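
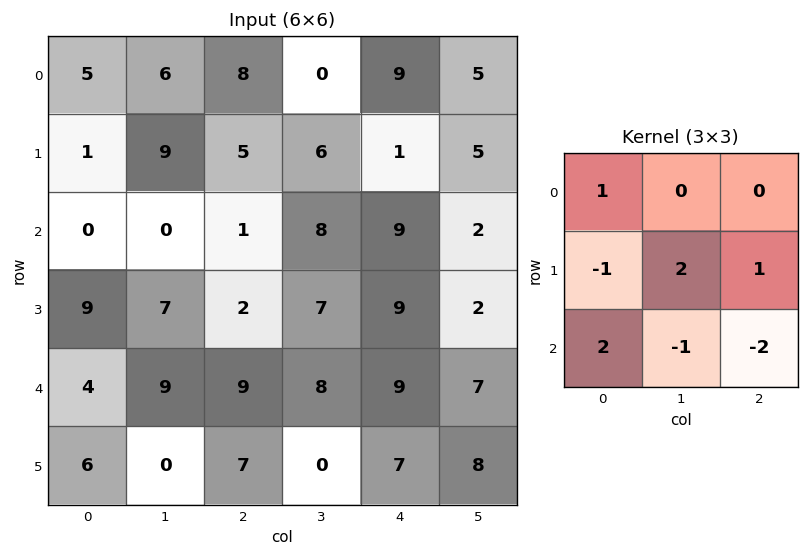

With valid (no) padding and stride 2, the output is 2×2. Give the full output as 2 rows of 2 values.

Output[0,0]: The receptive field on the input at this output position is [5 6 8 / 1 9 5 / 0 0 1]. Elementwise product with the kernel and sum: 5·1 + 1·-1 + 9·2 + 5·1 + 0·2 + 0·-1 + 1·-2.
Output[0,1]: The receptive field on the input at this output position is [8 0 9 / 5 6 1 / 1 8 9]. Elementwise product with the kernel and sum: 8·1 + 5·-1 + 6·2 + 1·1 + 1·2 + 8·-1 + 9·-2.

25 -8
-12 14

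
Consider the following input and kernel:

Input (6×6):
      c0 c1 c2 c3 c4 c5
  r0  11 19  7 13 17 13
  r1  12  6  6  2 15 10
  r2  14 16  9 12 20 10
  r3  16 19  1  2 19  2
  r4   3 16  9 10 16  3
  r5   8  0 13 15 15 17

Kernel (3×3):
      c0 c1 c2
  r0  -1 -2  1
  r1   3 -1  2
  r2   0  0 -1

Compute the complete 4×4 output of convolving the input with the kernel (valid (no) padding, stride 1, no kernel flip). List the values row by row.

Output[0,0]: The receptive field on the input at this output position is [11 19 7 / 12 6 6 / 14 16 9]. Elementwise product with the kernel and sum: 11·-1 + 19·-2 + 7·1 + 12·3 + 6·-1 + 6·2 + 9·-1.
Output[0,1]: The receptive field on the input at this output position is [19 7 13 / 6 6 2 / 16 9 12]. Elementwise product with the kernel and sum: 19·-1 + 7·-2 + 13·1 + 6·3 + 6·-1 + 2·2 + 12·-1.

-9 -16 10 -33
25 45 41 12
-15 28 10 -54
-55 25 48 -35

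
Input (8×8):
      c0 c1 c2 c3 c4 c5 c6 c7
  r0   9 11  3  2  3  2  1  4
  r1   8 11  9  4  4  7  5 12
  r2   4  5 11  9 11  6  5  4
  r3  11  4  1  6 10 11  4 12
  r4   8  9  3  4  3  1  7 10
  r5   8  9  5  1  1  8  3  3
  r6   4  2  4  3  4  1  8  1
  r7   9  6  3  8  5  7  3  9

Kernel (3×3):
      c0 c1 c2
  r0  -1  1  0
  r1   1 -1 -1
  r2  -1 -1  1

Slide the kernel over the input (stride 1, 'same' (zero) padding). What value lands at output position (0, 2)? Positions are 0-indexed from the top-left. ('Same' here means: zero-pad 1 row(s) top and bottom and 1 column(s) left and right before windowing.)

-10

The receptive field on the zero-padded input at this output position is [0 0 0 / 11 3 2 / 11 9 4]. Elementwise product with the kernel and sum: 0·-1 + 0·1 + 11·1 + 3·-1 + 2·-1 + 11·-1 + 9·-1 + 4·1.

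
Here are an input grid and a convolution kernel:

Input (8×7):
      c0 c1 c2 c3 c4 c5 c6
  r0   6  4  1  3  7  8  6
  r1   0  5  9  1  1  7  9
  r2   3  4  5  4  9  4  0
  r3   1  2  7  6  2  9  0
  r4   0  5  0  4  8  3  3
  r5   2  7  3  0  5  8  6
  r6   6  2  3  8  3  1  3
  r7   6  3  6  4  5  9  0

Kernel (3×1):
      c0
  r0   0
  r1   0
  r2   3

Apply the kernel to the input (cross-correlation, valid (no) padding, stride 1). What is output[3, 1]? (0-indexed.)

21

The receptive field on the input at this output position is [2 / 5 / 7]. Elementwise product with the kernel and sum: 7·3.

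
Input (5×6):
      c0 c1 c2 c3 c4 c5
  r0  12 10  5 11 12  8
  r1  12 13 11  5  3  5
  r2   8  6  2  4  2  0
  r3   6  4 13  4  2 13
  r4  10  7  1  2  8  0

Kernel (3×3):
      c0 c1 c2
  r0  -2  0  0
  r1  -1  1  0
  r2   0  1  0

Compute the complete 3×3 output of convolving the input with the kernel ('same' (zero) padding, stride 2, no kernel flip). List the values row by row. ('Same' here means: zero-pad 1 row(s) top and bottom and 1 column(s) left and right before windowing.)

24 6 4
14 -17 -10
10 -14 -2

Output[0,0]: The receptive field on the zero-padded input at this output position is [0 0 0 / 0 12 10 / 0 12 13]. Elementwise product with the kernel and sum: 0·-2 + 0·-1 + 12·1 + 12·1.
Output[0,1]: The receptive field on the zero-padded input at this output position is [0 0 0 / 10 5 11 / 13 11 5]. Elementwise product with the kernel and sum: 0·-2 + 10·-1 + 5·1 + 11·1.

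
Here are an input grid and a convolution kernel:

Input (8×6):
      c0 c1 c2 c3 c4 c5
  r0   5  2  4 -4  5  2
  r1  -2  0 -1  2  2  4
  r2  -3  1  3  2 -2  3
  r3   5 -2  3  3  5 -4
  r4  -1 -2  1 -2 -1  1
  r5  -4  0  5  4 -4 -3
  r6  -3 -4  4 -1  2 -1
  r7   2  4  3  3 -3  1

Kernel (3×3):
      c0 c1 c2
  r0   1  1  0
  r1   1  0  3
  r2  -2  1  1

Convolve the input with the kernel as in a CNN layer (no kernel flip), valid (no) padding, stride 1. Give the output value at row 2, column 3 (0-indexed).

The receptive field on the input at this output position is [2 -2 3 / 3 5 -4 / -2 -1 1]. Elementwise product with the kernel and sum: 2·1 + -2·1 + 3·1 + -4·3 + -2·-2 + -1·1 + 1·1.

-5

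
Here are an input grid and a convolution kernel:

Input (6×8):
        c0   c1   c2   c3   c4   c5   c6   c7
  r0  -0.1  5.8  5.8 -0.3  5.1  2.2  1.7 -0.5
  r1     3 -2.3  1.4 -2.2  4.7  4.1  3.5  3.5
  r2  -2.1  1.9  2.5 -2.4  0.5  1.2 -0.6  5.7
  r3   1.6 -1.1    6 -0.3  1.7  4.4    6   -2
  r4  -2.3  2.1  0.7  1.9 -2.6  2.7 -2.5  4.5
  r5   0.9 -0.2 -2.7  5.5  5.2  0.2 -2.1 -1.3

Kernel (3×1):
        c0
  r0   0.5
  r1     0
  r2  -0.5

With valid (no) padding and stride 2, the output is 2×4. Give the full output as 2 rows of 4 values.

1 1.65 2.3 1.15
0.1 0.9 1.55 0.95

Output[0,0]: The receptive field on the input at this output position is [-0.1 / 3 / -2.1]. Elementwise product with the kernel and sum: -0.1·0.5 + -2.1·-0.5.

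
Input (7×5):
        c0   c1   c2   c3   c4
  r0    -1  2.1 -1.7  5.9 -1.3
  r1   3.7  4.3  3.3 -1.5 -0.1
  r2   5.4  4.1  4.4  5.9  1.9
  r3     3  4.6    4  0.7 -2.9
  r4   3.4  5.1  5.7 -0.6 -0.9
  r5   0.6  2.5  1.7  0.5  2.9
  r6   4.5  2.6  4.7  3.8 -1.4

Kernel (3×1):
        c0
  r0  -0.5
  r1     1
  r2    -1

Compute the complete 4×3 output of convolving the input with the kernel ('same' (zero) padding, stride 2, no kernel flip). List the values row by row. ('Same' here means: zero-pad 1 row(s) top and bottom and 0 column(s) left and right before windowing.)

-4.7 -5 -1.2
0.55 -1.25 4.85
1.3 2 -2.35
4.2 3.85 -2.85

Output[0,0]: The receptive field on the zero-padded input at this output position is [0 / -1 / 3.7]. Elementwise product with the kernel and sum: 0·-0.5 + -1·1 + 3.7·-1.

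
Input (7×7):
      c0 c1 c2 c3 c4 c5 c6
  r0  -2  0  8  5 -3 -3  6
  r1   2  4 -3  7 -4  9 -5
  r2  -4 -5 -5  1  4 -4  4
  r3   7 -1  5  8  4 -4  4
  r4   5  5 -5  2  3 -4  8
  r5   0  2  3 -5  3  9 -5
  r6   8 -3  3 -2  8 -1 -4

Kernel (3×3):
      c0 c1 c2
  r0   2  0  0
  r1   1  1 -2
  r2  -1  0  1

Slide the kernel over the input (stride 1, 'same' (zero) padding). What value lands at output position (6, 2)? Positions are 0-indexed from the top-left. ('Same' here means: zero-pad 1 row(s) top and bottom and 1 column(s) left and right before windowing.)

The receptive field on the zero-padded input at this output position is [2 3 -5 / -3 3 -2 / 0 0 0]. Elementwise product with the kernel and sum: 2·2 + -3·1 + 3·1 + -2·-2 + 0·-1 + 0·1.

8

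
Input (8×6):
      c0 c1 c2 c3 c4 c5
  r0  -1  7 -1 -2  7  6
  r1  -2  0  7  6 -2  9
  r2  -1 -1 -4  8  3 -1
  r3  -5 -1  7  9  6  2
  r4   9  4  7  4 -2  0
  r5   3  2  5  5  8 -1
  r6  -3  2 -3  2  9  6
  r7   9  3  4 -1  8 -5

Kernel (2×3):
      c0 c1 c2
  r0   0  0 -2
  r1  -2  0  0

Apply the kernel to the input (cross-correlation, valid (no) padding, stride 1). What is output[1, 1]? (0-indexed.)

-10

The receptive field on the input at this output position is [0 7 6 / -1 -4 8]. Elementwise product with the kernel and sum: 6·-2 + -1·-2.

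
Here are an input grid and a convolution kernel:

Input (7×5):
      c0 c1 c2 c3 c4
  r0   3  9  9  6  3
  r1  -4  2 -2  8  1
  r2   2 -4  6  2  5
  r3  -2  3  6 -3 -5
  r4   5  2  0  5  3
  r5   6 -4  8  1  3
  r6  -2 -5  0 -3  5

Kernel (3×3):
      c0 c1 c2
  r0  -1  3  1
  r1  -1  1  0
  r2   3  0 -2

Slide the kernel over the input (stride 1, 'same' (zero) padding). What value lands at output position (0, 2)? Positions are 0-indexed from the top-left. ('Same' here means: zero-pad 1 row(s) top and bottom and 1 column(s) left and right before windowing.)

The receptive field on the zero-padded input at this output position is [0 0 0 / 9 9 6 / 2 -2 8]. Elementwise product with the kernel and sum: 0·-1 + 0·3 + 0·1 + 9·-1 + 9·1 + 2·3 + 8·-2.

-10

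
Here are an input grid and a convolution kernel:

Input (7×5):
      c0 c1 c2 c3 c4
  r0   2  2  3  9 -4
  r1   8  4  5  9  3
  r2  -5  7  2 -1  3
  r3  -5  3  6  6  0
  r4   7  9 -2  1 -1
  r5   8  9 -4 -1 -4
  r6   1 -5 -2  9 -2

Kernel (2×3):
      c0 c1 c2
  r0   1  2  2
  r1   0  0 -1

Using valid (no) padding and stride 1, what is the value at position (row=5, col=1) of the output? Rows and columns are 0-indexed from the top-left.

The receptive field on the input at this output position is [9 -4 -1 / -5 -2 9]. Elementwise product with the kernel and sum: 9·1 + -4·2 + -1·2 + 9·-1.

-10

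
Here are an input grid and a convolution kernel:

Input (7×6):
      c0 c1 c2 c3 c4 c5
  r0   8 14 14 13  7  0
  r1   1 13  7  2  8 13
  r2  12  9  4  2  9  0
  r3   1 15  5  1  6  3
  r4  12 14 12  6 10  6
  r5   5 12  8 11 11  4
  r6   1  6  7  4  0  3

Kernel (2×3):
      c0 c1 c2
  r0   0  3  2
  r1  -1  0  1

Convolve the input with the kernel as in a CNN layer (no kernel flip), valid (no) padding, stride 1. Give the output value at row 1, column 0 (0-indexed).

The receptive field on the input at this output position is [1 13 7 / 12 9 4]. Elementwise product with the kernel and sum: 13·3 + 7·2 + 12·-1 + 4·1.

45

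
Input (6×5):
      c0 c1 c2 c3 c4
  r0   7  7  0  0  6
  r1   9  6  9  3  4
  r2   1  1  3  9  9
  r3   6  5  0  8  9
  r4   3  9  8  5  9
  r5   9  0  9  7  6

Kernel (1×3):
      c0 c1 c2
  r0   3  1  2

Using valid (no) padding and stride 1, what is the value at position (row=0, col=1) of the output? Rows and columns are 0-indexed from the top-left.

The receptive field on the input at this output position is [7 0 0]. Elementwise product with the kernel and sum: 7·3 + 0·1 + 0·2.

21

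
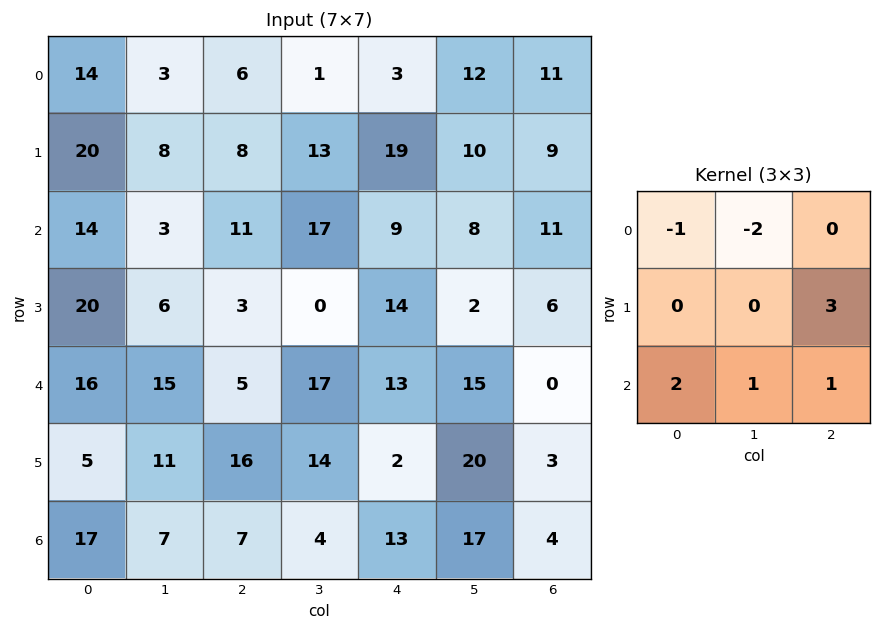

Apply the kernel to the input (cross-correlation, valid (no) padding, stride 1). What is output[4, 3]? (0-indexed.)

The receptive field on the input at this output position is [17 13 15 / 14 2 20 / 4 13 17]. Elementwise product with the kernel and sum: 17·-1 + 13·-2 + 20·3 + 4·2 + 13·1 + 17·1.

55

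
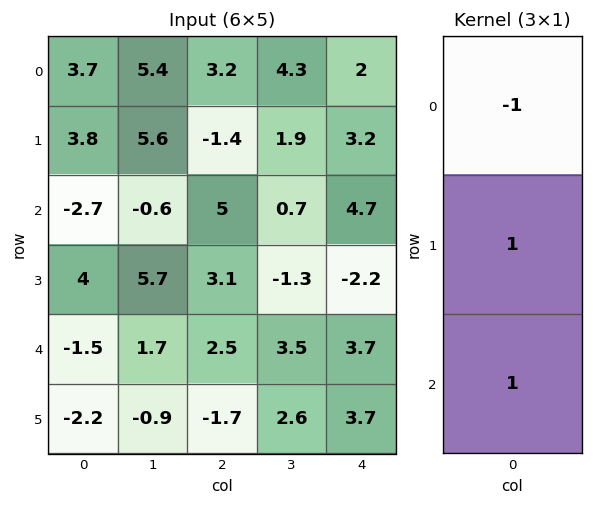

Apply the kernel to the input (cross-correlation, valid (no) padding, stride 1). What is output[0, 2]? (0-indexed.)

0.4

The receptive field on the input at this output position is [3.2 / -1.4 / 5]. Elementwise product with the kernel and sum: 3.2·-1 + -1.4·1 + 5·1.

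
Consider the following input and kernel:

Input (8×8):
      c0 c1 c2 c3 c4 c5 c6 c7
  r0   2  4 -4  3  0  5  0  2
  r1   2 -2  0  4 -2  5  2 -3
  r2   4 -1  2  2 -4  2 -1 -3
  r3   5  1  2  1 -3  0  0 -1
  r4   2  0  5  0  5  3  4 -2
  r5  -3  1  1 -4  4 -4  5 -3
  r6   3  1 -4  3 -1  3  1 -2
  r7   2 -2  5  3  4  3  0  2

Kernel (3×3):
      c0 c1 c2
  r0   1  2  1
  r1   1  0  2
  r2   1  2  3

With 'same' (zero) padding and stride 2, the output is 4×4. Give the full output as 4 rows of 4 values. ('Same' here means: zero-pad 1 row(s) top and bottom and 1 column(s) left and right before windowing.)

Output[0,0]: The receptive field on the zero-padded input at this output position is [0 0 0 / 0 2 4 / 0 2 -2]. Elementwise product with the kernel and sum: 0·1 + 0·2 + 0·1 + 0·1 + 4·2 + 0·1 + 2·2 + -2·3.
Output[0,1]: The receptive field on the zero-padded input at this output position is [0 0 0 / 4 -4 3 / -2 0 4]. Elementwise product with the kernel and sum: 0·1 + 0·2 + 0·1 + 4·1 + 3·2 + -2·1 + 0·2 + 4·3.

6 20 28 9
13 13 6 -1
8 -3 -7 -5
-5 23 29 11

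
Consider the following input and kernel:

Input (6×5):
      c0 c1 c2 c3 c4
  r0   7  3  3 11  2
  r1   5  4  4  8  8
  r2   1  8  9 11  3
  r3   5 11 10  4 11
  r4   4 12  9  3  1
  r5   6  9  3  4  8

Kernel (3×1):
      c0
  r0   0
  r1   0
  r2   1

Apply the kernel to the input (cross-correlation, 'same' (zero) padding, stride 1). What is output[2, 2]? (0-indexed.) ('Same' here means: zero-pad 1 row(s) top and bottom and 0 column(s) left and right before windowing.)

The receptive field on the zero-padded input at this output position is [4 / 9 / 10]. Elementwise product with the kernel and sum: 10·1.

10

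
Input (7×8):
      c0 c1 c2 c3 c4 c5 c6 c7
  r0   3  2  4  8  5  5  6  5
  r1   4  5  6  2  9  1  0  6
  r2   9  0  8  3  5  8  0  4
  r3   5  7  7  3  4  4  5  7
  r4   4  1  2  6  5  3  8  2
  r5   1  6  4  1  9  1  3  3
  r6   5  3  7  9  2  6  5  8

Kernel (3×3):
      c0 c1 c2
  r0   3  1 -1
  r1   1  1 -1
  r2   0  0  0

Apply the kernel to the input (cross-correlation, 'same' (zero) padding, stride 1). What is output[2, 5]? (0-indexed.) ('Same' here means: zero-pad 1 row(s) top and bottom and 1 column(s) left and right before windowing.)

The receptive field on the zero-padded input at this output position is [9 1 0 / 5 8 0 / 4 4 5]. Elementwise product with the kernel and sum: 9·3 + 1·1 + 0·-1 + 5·1 + 8·1 + 0·-1.

41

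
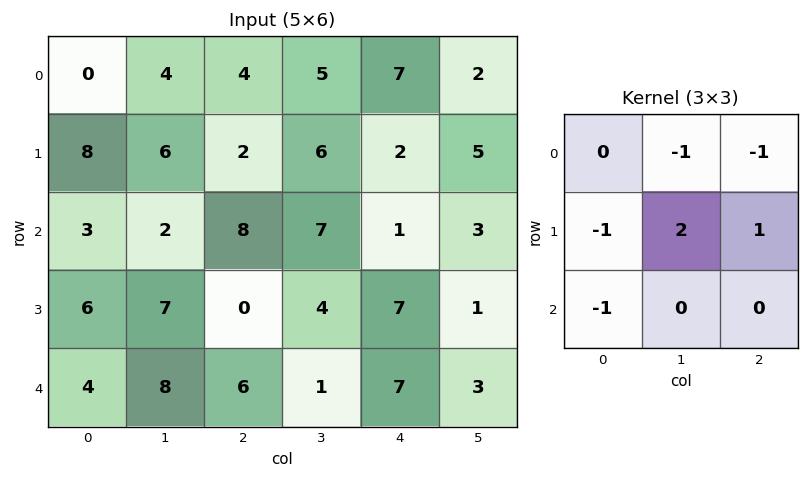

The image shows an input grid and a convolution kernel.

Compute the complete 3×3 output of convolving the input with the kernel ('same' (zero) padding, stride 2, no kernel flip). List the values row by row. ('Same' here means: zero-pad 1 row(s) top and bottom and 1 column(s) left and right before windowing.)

Output[0,0]: The receptive field on the zero-padded input at this output position is [0 0 0 / 0 0 4 / 0 8 6]. Elementwise product with the kernel and sum: 0·-1 + 0·-1 + 0·-1 + 0·2 + 4·1 + 0·-1.
Output[0,1]: The receptive field on the zero-padded input at this output position is [0 0 0 / 4 4 5 / 6 2 6]. Elementwise product with the kernel and sum: 0·-1 + 0·-1 + 4·-1 + 4·2 + 5·1 + 6·-1.

4 3 5
-6 6 -13
3 1 8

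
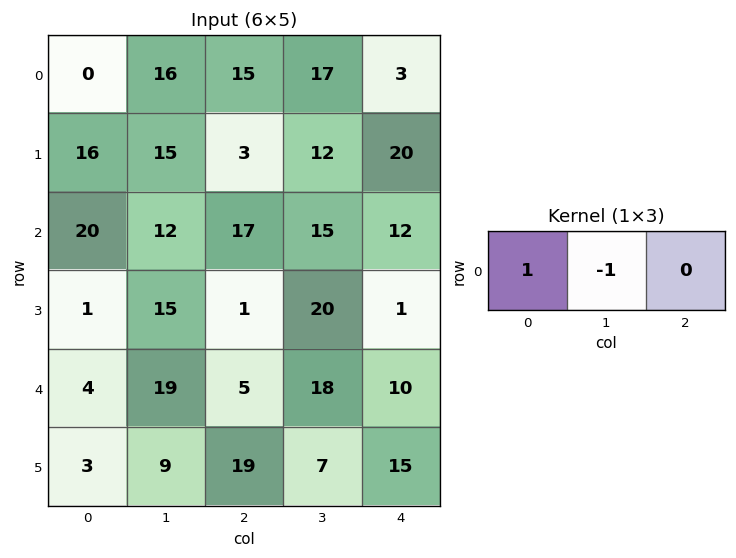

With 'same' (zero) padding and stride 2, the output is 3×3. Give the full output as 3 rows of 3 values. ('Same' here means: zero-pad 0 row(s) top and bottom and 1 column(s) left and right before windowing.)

Output[0,0]: The receptive field on the zero-padded input at this output position is [0 0 16]. Elementwise product with the kernel and sum: 0·1 + 0·-1.
Output[0,1]: The receptive field on the zero-padded input at this output position is [16 15 17]. Elementwise product with the kernel and sum: 16·1 + 15·-1.

0 1 14
-20 -5 3
-4 14 8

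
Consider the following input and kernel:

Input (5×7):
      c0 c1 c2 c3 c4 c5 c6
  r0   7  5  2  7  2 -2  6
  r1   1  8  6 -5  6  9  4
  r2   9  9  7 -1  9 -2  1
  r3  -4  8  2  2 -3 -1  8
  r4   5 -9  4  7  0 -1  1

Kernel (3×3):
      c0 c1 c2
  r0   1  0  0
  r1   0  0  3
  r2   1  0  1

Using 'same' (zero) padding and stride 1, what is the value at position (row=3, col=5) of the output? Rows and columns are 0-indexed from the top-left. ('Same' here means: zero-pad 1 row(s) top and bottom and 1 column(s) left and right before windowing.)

The receptive field on the zero-padded input at this output position is [9 -2 1 / -3 -1 8 / 0 -1 1]. Elementwise product with the kernel and sum: 9·1 + 8·3 + 0·1 + 1·1.

34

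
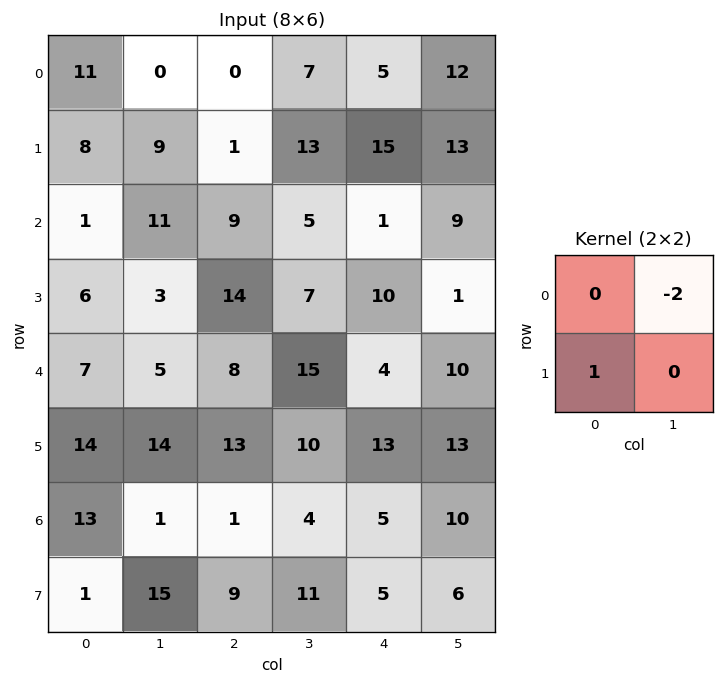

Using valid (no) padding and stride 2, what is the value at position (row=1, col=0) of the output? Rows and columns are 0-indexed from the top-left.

-16

The receptive field on the input at this output position is [1 11 / 6 3]. Elementwise product with the kernel and sum: 11·-2 + 6·1.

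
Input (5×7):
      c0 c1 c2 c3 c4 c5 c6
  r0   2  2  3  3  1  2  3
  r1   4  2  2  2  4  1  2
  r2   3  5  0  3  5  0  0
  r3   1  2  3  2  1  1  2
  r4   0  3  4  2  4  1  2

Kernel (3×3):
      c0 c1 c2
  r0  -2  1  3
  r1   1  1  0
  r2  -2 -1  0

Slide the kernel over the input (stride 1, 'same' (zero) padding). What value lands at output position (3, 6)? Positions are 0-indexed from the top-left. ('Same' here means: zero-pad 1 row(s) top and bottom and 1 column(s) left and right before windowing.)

The receptive field on the zero-padded input at this output position is [0 0 0 / 1 2 0 / 1 2 0]. Elementwise product with the kernel and sum: 0·-2 + 0·1 + 0·3 + 1·1 + 2·1 + 1·-2 + 2·-1.

-1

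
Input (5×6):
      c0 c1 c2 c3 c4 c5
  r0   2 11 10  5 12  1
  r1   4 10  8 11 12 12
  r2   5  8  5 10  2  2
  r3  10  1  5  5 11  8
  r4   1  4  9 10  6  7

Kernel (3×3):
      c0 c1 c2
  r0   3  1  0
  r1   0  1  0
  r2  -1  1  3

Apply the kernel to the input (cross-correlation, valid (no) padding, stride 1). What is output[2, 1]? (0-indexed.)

69

The receptive field on the input at this output position is [8 5 10 / 1 5 5 / 4 9 10]. Elementwise product with the kernel and sum: 8·3 + 5·1 + 5·1 + 4·-1 + 9·1 + 10·3.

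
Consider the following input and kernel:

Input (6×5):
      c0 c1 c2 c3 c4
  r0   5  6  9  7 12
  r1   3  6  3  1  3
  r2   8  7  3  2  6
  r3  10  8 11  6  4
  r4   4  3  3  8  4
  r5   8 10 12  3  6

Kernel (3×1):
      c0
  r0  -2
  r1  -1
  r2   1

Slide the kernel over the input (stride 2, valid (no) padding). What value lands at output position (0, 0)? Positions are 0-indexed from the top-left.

The receptive field on the input at this output position is [5 / 3 / 8]. Elementwise product with the kernel and sum: 5·-2 + 3·-1 + 8·1.

-5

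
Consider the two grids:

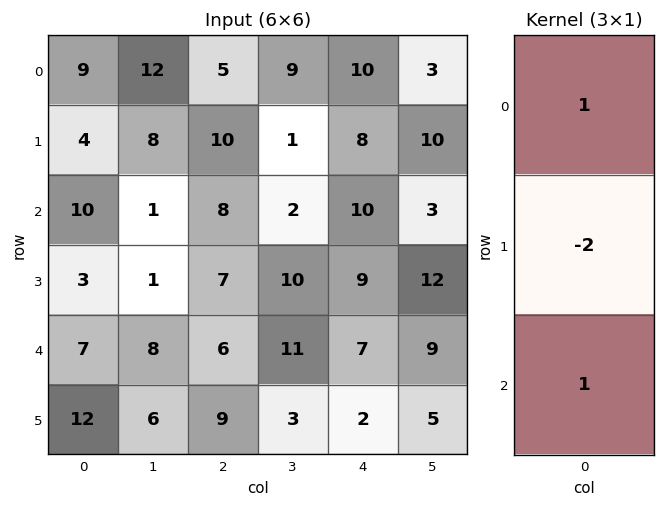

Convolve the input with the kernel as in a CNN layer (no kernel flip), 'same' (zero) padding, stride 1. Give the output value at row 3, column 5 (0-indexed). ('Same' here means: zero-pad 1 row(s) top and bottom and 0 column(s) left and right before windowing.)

-12

The receptive field on the zero-padded input at this output position is [3 / 12 / 9]. Elementwise product with the kernel and sum: 3·1 + 12·-2 + 9·1.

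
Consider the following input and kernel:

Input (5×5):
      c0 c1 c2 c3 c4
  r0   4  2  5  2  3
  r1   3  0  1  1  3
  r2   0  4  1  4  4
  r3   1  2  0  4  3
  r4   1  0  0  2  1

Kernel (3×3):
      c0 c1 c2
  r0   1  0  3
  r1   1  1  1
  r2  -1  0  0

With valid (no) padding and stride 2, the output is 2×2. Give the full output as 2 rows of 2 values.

Output[0,0]: The receptive field on the input at this output position is [4 2 5 / 3 0 1 / 0 4 1]. Elementwise product with the kernel and sum: 4·1 + 5·3 + 3·1 + 0·1 + 1·1 + 0·-1.

23 18
5 20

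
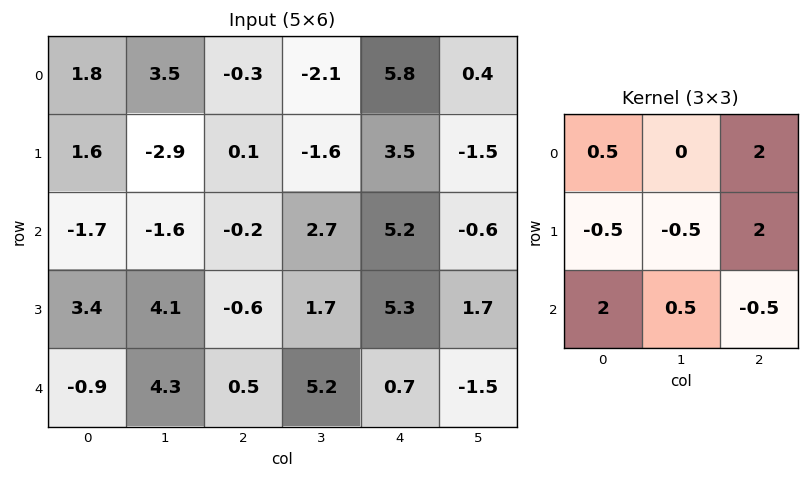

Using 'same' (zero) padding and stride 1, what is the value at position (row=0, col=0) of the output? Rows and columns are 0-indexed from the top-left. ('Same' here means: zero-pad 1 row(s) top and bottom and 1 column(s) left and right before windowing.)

The receptive field on the zero-padded input at this output position is [0 0 0 / 0 1.8 3.5 / 0 1.6 -2.9]. Elementwise product with the kernel and sum: 0·0.5 + 0·2 + 0·-0.5 + 1.8·-0.5 + 3.5·2 + 0·2 + 1.6·0.5 + -2.9·-0.5.

8.35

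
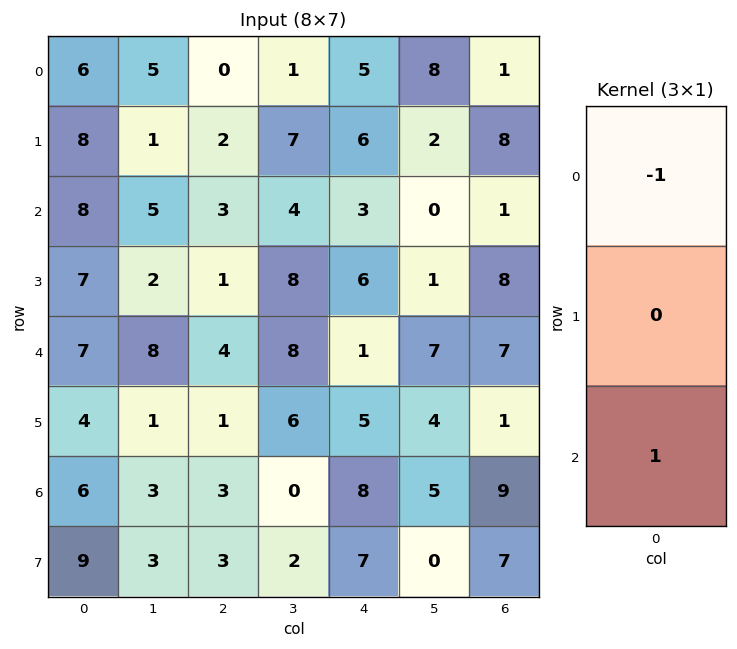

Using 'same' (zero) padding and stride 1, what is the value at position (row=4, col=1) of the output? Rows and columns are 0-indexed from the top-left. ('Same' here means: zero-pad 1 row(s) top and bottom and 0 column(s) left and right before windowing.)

The receptive field on the zero-padded input at this output position is [2 / 8 / 1]. Elementwise product with the kernel and sum: 2·-1 + 1·1.

-1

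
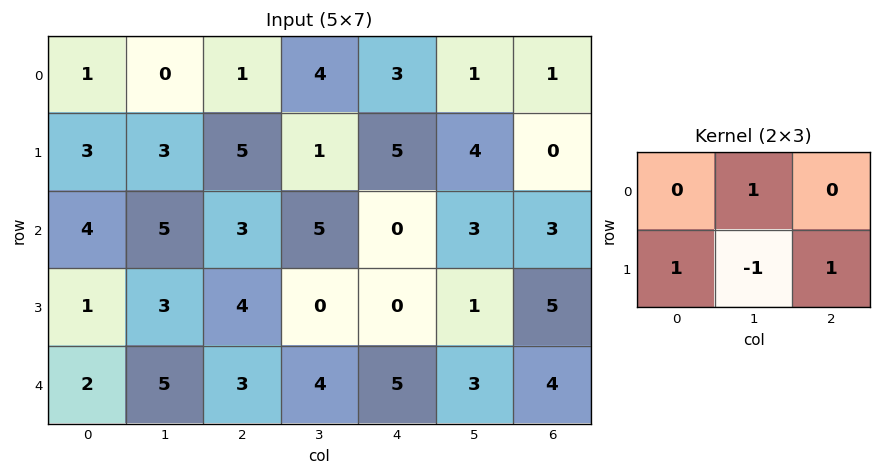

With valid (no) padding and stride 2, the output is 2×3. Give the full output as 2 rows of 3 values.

Output[0,0]: The receptive field on the input at this output position is [1 0 1 / 3 3 5]. Elementwise product with the kernel and sum: 0·1 + 3·1 + 3·-1 + 5·1.

5 13 2
7 9 7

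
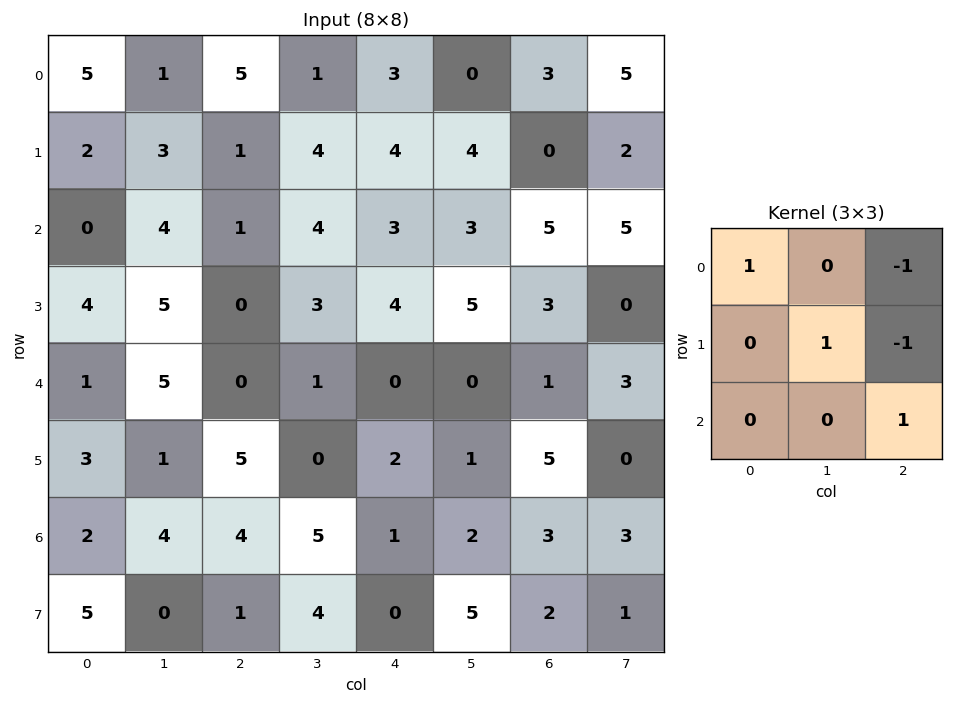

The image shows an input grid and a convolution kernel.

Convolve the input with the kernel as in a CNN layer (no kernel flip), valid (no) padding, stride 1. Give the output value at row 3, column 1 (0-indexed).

1

The receptive field on the input at this output position is [5 0 3 / 5 0 1 / 1 5 0]. Elementwise product with the kernel and sum: 5·1 + 3·-1 + 0·1 + 1·-1 + 0·1.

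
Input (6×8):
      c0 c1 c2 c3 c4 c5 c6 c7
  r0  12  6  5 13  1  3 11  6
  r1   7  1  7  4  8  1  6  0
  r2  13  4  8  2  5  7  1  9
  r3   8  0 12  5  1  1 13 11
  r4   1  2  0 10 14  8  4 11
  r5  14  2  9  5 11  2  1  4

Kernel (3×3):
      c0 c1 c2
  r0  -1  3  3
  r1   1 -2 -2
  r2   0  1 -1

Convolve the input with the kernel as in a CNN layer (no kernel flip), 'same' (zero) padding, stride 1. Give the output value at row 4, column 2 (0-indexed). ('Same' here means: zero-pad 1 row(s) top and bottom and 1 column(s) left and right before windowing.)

37

The receptive field on the zero-padded input at this output position is [0 12 5 / 2 0 10 / 2 9 5]. Elementwise product with the kernel and sum: 0·-1 + 12·3 + 5·3 + 2·1 + 0·-2 + 10·-2 + 9·1 + 5·-1.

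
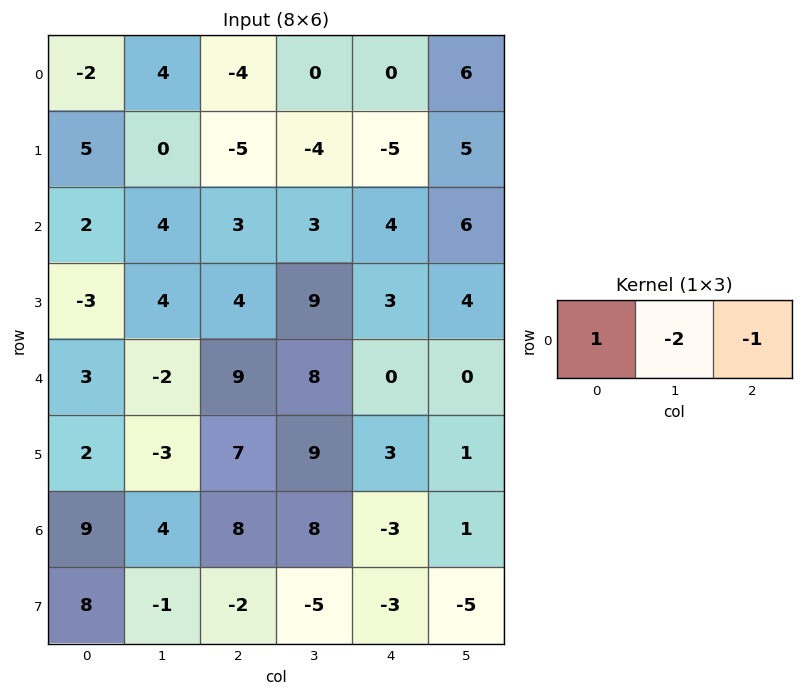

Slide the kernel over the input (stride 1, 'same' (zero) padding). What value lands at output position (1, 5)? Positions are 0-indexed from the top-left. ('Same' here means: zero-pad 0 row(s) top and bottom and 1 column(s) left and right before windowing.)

-15

The receptive field on the zero-padded input at this output position is [-5 5 0]. Elementwise product with the kernel and sum: -5·1 + 5·-2 + 0·-1.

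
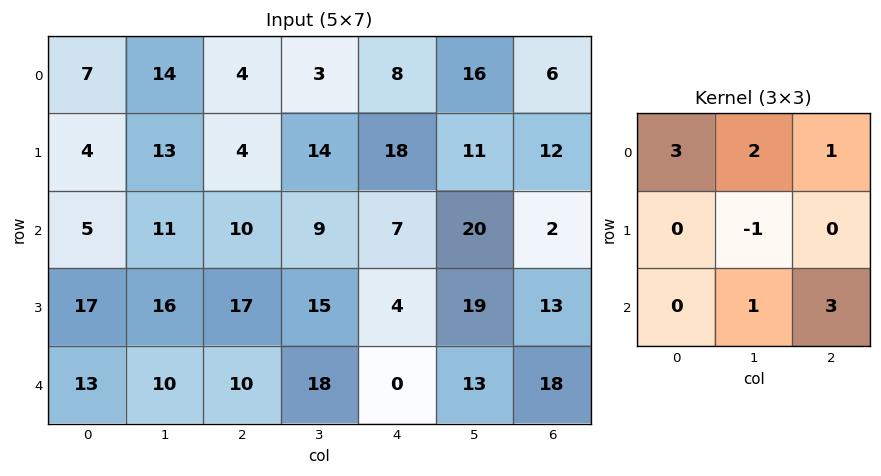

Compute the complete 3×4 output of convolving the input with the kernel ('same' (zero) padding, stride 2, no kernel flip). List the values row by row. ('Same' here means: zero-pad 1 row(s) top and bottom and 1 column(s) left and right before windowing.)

Output[0,0]: The receptive field on the zero-padded input at this output position is [0 0 0 / 0 7 14 / 0 4 13]. Elementwise product with the kernel and sum: 0·3 + 0·2 + 0·1 + 7·-1 + 4·1 + 13·3.
Output[0,1]: The receptive field on the zero-padded input at this output position is [0 0 0 / 14 4 3 / 13 4 14]. Elementwise product with the kernel and sum: 0·3 + 0·2 + 0·1 + 4·-1 + 4·1 + 14·3.

36 42 43 6
81 113 143 68
37 87 72 65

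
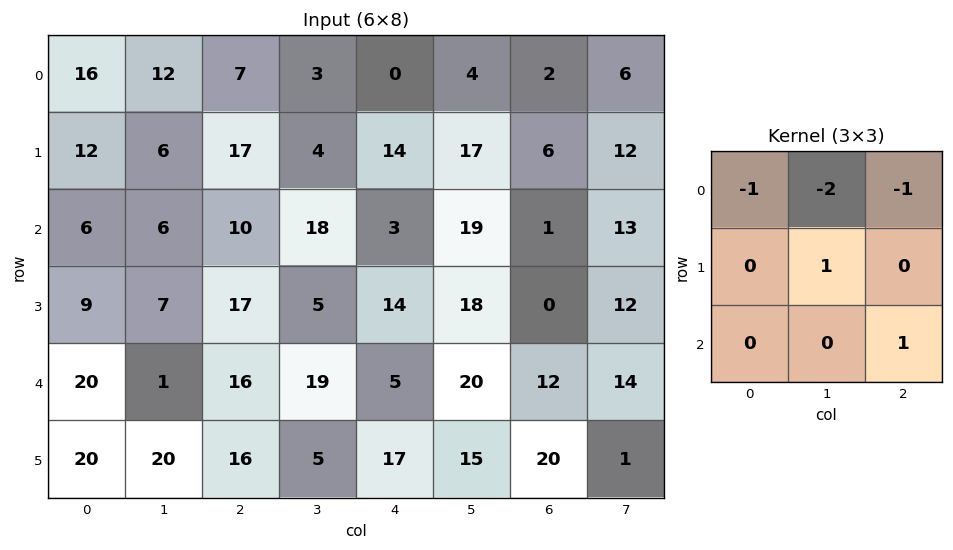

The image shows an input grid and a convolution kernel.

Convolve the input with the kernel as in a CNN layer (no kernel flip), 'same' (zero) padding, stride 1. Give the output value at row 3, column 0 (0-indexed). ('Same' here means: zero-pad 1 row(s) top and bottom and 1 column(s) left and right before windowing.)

The receptive field on the zero-padded input at this output position is [0 6 6 / 0 9 7 / 0 20 1]. Elementwise product with the kernel and sum: 0·-1 + 6·-2 + 6·-1 + 9·1 + 1·1.

-8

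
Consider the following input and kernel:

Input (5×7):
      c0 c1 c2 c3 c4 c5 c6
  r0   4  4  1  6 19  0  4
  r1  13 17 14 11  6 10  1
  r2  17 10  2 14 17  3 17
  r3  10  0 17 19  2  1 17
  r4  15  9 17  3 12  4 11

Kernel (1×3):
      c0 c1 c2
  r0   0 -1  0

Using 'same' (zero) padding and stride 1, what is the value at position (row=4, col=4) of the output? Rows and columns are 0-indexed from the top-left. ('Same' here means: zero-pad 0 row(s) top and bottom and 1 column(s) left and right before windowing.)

The receptive field on the zero-padded input at this output position is [3 12 4]. Elementwise product with the kernel and sum: 12·-1.

-12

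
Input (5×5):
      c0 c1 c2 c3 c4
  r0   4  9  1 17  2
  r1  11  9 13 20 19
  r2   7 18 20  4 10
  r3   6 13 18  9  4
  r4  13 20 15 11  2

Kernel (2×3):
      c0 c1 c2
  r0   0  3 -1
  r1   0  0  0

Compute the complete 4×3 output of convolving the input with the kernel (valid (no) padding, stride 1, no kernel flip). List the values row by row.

26 -14 49
14 19 41
34 56 2
21 45 23

Output[0,0]: The receptive field on the input at this output position is [4 9 1 / 11 9 13]. Elementwise product with the kernel and sum: 9·3 + 1·-1.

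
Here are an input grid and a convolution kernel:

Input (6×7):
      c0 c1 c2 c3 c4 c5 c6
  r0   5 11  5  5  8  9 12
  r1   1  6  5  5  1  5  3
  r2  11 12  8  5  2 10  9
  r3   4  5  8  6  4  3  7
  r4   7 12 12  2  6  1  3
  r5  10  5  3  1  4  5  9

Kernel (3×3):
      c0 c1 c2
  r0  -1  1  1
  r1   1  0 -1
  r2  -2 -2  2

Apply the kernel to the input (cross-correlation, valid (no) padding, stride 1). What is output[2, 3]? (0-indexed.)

The receptive field on the input at this output position is [5 2 10 / 6 4 3 / 2 6 1]. Elementwise product with the kernel and sum: 5·-1 + 2·1 + 10·1 + 6·1 + 3·-1 + 2·-2 + 6·-2 + 1·2.

-4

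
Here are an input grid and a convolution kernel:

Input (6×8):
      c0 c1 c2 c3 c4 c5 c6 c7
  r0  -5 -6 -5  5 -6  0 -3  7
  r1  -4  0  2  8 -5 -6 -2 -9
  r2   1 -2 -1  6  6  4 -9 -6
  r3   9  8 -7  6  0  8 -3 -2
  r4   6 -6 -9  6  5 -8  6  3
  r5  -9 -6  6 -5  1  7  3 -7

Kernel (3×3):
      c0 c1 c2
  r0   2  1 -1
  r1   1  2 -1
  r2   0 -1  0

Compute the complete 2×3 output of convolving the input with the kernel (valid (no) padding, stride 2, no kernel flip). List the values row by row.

Output[0,0]: The receptive field on the input at this output position is [-5 -6 -5 / -4 0 2 / 1 -2 -1]. Elementwise product with the kernel and sum: -5·2 + -6·1 + -5·-1 + -4·1 + 0·2 + 2·-1 + -2·-1.

-15 18 -28
39 -3 52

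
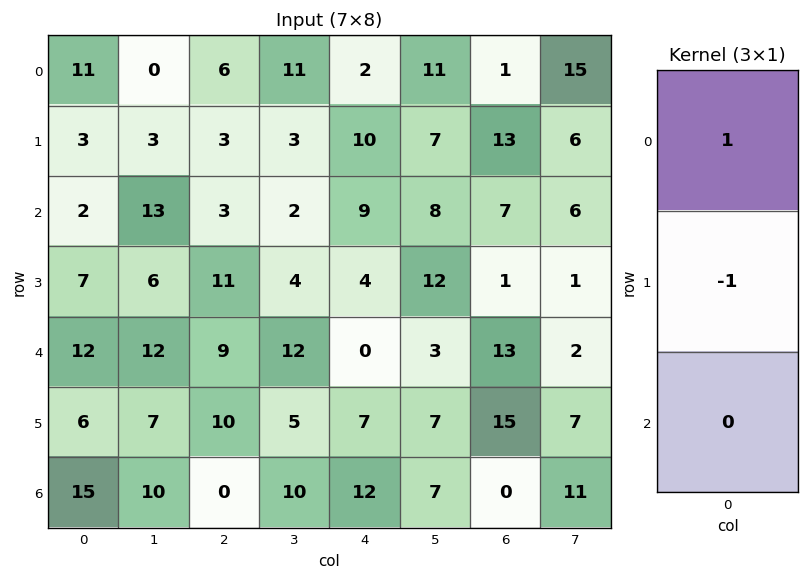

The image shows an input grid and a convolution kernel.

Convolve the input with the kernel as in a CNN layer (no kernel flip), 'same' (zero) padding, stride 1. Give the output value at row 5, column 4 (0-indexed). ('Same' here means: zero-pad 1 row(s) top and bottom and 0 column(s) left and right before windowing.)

The receptive field on the zero-padded input at this output position is [0 / 7 / 12]. Elementwise product with the kernel and sum: 0·1 + 7·-1.

-7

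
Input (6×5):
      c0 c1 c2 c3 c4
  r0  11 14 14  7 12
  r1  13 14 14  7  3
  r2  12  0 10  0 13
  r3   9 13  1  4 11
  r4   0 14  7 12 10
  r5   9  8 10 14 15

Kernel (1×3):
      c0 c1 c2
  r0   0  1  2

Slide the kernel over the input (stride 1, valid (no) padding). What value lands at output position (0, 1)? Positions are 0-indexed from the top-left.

The receptive field on the input at this output position is [14 14 7]. Elementwise product with the kernel and sum: 14·1 + 7·2.

28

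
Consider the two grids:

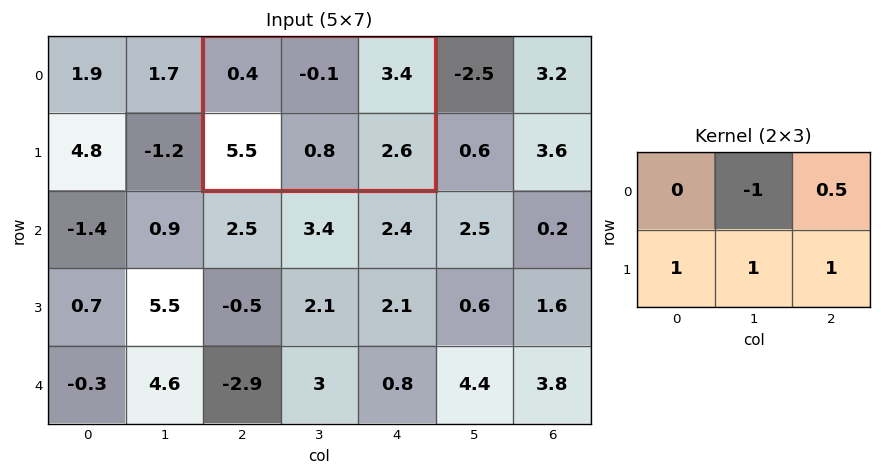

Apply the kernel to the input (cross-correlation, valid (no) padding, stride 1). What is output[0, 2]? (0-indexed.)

10.7

The receptive field on the input at this output position is [0.4 -0.1 3.4 / 5.5 0.8 2.6]. Elementwise product with the kernel and sum: -0.1·-1 + 3.4·0.5 + 5.5·1 + 0.8·1 + 2.6·1.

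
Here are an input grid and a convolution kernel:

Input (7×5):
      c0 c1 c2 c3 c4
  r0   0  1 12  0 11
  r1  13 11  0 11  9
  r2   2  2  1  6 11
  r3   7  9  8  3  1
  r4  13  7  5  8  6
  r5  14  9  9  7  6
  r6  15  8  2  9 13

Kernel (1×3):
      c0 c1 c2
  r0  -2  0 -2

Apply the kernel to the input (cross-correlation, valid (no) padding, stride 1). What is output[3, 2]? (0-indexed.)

-18

The receptive field on the input at this output position is [8 3 1]. Elementwise product with the kernel and sum: 8·-2 + 1·-2.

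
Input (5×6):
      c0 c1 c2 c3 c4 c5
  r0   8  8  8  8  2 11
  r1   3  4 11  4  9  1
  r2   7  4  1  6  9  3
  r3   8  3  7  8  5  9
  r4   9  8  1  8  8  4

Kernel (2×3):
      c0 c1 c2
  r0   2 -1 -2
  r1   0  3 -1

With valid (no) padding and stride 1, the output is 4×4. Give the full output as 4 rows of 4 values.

Output[0,0]: The receptive field on the input at this output position is [8 8 8 / 3 4 11]. Elementwise product with the kernel and sum: 8·2 + 8·-1 + 8·-2 + 4·3 + 11·-1.

-7 21 7 18
-9 -14 9 21
10 8 -3 3
22 -22 12 13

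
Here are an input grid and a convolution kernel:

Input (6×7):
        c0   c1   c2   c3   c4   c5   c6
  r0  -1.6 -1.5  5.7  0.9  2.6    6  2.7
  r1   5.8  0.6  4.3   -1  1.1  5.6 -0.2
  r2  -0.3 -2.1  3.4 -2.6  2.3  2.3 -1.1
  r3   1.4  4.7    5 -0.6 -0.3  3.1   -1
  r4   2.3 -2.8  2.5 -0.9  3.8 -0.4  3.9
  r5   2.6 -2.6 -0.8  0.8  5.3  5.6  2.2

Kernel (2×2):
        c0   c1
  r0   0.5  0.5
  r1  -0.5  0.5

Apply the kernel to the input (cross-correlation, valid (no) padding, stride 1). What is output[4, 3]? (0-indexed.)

3.7

The receptive field on the input at this output position is [-0.9 3.8 / 0.8 5.3]. Elementwise product with the kernel and sum: -0.9·0.5 + 3.8·0.5 + 0.8·-0.5 + 5.3·0.5.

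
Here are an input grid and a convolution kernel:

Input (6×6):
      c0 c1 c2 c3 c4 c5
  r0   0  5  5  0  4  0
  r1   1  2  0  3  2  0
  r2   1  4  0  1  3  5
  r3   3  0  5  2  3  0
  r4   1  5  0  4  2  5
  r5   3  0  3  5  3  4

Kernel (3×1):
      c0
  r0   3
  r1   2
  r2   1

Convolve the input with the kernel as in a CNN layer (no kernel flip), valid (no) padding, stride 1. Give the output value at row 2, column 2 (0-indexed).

10

The receptive field on the input at this output position is [0 / 5 / 0]. Elementwise product with the kernel and sum: 0·3 + 5·2 + 0·1.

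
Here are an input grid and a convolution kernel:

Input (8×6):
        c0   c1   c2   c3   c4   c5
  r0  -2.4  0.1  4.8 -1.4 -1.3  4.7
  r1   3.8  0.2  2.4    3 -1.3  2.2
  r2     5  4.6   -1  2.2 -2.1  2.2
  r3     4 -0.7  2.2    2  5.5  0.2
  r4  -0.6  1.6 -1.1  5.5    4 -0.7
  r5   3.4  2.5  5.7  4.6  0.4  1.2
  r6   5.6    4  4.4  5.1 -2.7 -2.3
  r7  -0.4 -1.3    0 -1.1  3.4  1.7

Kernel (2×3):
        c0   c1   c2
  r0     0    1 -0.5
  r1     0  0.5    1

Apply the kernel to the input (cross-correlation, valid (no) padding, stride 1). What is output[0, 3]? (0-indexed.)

The receptive field on the input at this output position is [-1.4 -1.3 4.7 / 3 -1.3 2.2]. Elementwise product with the kernel and sum: -1.3·1 + 4.7·-0.5 + -1.3·0.5 + 2.2·1.

-2.1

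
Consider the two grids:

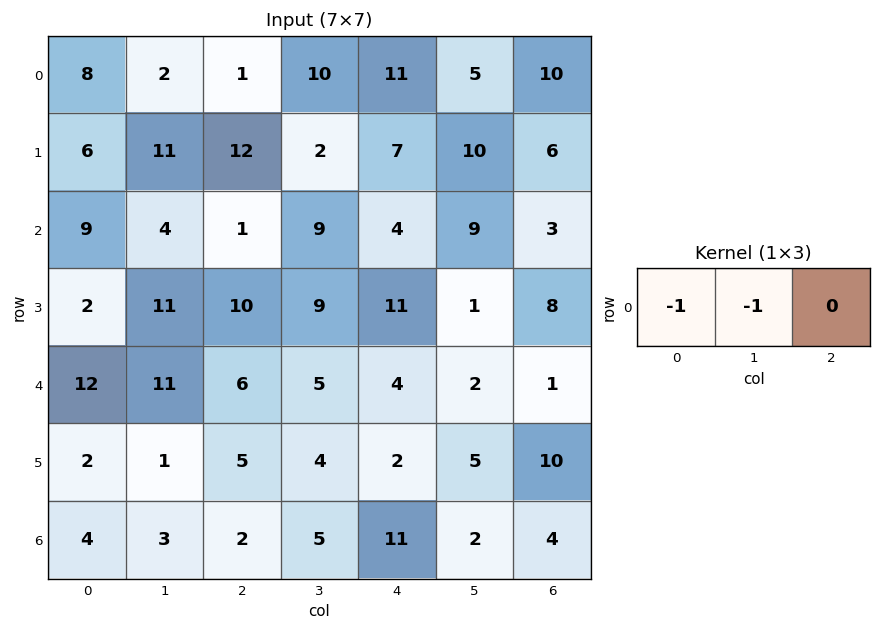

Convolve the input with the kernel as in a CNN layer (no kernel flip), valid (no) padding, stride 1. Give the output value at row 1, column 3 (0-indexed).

The receptive field on the input at this output position is [2 7 10]. Elementwise product with the kernel and sum: 2·-1 + 7·-1.

-9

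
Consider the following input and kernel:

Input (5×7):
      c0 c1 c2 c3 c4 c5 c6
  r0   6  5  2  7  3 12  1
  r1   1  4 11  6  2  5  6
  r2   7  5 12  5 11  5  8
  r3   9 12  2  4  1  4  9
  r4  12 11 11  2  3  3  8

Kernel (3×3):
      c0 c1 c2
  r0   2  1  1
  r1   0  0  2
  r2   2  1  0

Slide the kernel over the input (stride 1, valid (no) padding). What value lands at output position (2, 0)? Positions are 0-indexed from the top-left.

The receptive field on the input at this output position is [7 5 12 / 9 12 2 / 12 11 11]. Elementwise product with the kernel and sum: 7·2 + 5·1 + 12·1 + 2·2 + 12·2 + 11·1.

70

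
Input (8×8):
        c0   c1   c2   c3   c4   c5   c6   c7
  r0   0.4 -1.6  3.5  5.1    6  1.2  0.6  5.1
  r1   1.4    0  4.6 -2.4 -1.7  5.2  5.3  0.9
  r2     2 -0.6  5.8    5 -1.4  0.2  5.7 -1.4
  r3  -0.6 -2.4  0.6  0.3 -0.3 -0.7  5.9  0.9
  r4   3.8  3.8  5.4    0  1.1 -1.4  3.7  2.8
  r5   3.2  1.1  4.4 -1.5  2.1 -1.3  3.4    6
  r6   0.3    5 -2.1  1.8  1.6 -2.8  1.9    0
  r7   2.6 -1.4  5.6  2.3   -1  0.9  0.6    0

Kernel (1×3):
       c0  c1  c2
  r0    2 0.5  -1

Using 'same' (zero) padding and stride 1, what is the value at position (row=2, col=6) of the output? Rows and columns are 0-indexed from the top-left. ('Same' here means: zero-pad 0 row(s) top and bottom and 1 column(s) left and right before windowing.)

4.65

The receptive field on the zero-padded input at this output position is [0.2 5.7 -1.4]. Elementwise product with the kernel and sum: 0.2·2 + 5.7·0.5 + -1.4·-1.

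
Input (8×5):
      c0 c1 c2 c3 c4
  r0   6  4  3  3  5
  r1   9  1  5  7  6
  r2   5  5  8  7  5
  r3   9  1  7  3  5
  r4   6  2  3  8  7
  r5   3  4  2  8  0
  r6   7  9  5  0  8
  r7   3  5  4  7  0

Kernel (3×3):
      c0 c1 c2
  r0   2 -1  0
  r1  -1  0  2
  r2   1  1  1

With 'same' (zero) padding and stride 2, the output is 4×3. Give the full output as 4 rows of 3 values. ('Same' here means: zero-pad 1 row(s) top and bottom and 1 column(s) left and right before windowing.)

18 15 10
11 17 9
2 23 1
23 13 23

Output[0,0]: The receptive field on the zero-padded input at this output position is [0 0 0 / 0 6 4 / 0 9 1]. Elementwise product with the kernel and sum: 0·2 + 0·-1 + 0·-1 + 4·2 + 0·1 + 9·1 + 1·1.
Output[0,1]: The receptive field on the zero-padded input at this output position is [0 0 0 / 4 3 3 / 1 5 7]. Elementwise product with the kernel and sum: 0·2 + 0·-1 + 4·-1 + 3·2 + 1·1 + 5·1 + 7·1.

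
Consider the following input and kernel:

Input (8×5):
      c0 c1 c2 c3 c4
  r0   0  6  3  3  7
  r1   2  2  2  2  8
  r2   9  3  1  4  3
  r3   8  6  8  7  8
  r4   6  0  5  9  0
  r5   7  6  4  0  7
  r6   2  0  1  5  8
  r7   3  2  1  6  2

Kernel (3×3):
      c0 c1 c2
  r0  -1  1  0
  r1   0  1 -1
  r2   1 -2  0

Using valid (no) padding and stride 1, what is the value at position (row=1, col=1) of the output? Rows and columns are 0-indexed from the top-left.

The receptive field on the input at this output position is [2 2 2 / 3 1 4 / 6 8 7]. Elementwise product with the kernel and sum: 2·-1 + 2·1 + 1·1 + 4·-1 + 6·1 + 8·-2.

-13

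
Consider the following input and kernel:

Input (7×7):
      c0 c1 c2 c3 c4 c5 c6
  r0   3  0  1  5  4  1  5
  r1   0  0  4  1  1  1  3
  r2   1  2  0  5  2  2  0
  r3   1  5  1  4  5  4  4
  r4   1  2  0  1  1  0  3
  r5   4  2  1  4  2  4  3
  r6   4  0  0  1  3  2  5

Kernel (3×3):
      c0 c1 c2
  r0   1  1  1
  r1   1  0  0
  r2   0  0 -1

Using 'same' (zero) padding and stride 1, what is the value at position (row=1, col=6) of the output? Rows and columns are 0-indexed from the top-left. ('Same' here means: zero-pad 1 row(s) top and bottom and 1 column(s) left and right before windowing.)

The receptive field on the zero-padded input at this output position is [1 5 0 / 1 3 0 / 2 0 0]. Elementwise product with the kernel and sum: 1·1 + 5·1 + 0·1 + 1·1 + 0·-1.

7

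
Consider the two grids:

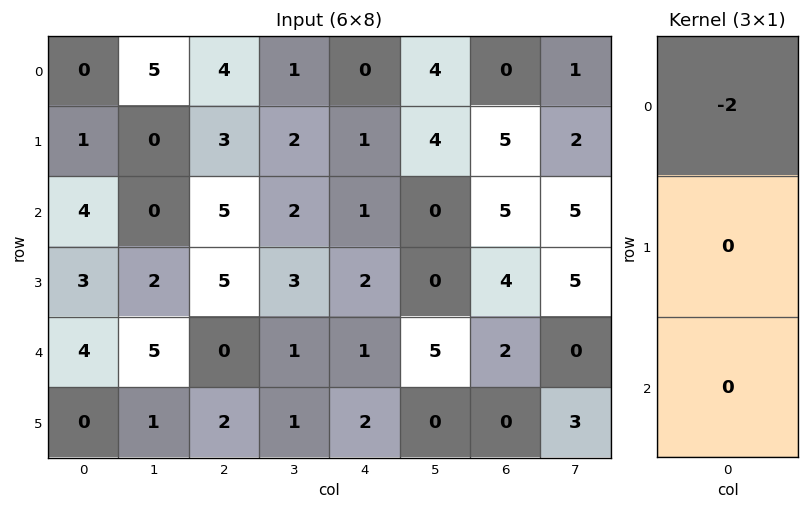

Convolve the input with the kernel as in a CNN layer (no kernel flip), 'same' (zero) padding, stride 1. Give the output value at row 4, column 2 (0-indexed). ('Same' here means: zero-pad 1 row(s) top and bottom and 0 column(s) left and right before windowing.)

-10

The receptive field on the zero-padded input at this output position is [5 / 0 / 2]. Elementwise product with the kernel and sum: 5·-2.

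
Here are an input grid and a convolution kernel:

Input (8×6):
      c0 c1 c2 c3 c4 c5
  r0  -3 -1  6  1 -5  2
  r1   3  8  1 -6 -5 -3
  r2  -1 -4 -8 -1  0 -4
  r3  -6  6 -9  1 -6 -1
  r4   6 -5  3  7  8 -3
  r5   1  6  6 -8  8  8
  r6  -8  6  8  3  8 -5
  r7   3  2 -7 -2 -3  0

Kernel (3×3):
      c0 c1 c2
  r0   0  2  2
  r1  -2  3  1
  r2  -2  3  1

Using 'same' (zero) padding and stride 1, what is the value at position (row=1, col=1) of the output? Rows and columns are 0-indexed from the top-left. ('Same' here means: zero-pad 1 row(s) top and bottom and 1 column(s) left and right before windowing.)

11

The receptive field on the zero-padded input at this output position is [-3 -1 6 / 3 8 1 / -1 -4 -8]. Elementwise product with the kernel and sum: -1·2 + 6·2 + 3·-2 + 8·3 + 1·1 + -1·-2 + -4·3 + -8·1.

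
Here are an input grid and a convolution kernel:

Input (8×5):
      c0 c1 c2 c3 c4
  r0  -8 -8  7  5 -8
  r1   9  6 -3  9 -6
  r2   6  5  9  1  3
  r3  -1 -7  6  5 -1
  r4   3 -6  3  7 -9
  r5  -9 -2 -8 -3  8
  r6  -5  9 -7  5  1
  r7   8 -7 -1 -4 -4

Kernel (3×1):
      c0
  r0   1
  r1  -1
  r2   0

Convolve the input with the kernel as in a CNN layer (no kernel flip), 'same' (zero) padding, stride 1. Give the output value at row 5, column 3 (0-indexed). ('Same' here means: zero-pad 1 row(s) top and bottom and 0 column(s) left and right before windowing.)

The receptive field on the zero-padded input at this output position is [7 / -3 / 5]. Elementwise product with the kernel and sum: 7·1 + -3·-1.

10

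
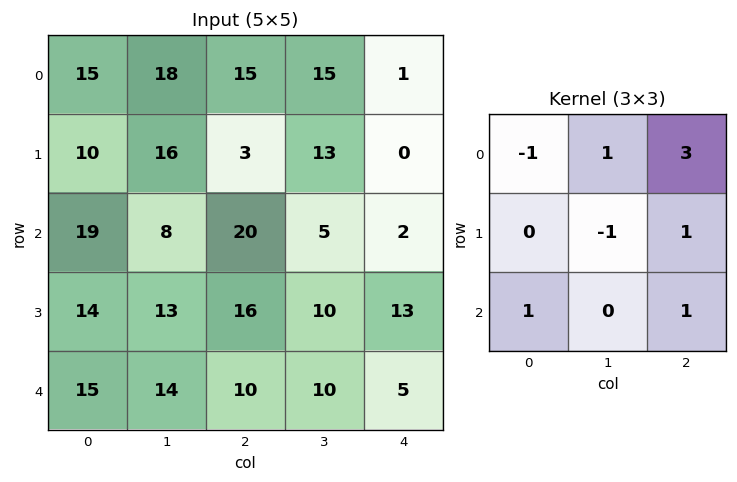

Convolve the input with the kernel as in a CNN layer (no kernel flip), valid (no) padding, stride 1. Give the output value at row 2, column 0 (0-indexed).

The receptive field on the input at this output position is [19 8 20 / 14 13 16 / 15 14 10]. Elementwise product with the kernel and sum: 19·-1 + 8·1 + 20·3 + 13·-1 + 16·1 + 15·1 + 10·1.

77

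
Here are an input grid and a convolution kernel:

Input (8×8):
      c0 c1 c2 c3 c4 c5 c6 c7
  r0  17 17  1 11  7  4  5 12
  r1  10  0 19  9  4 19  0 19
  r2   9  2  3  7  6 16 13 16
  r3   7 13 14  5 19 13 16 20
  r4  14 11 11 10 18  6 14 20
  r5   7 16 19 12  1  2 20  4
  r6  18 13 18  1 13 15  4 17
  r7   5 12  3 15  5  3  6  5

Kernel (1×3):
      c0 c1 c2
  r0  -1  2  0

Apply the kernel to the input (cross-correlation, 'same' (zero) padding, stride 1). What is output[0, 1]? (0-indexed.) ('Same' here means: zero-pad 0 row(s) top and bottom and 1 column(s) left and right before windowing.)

The receptive field on the zero-padded input at this output position is [17 17 1]. Elementwise product with the kernel and sum: 17·-1 + 17·2.

17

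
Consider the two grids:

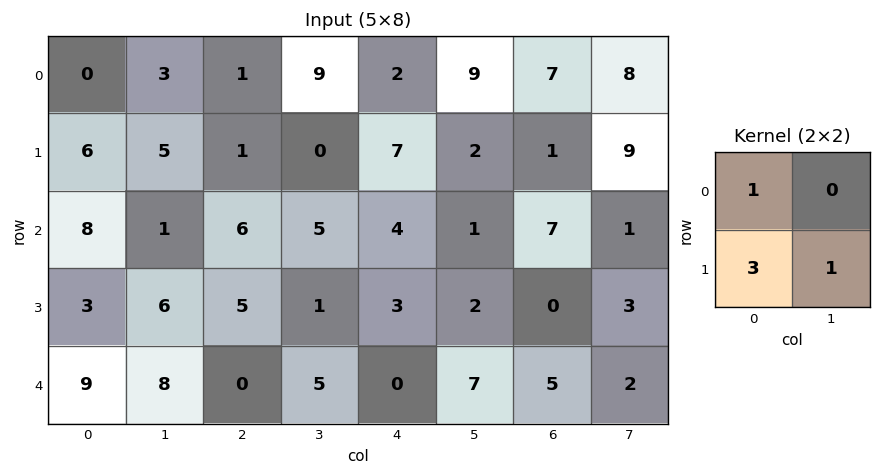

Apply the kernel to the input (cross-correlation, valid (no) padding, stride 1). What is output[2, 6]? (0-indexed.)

The receptive field on the input at this output position is [7 1 / 0 3]. Elementwise product with the kernel and sum: 7·1 + 0·3 + 3·1.

10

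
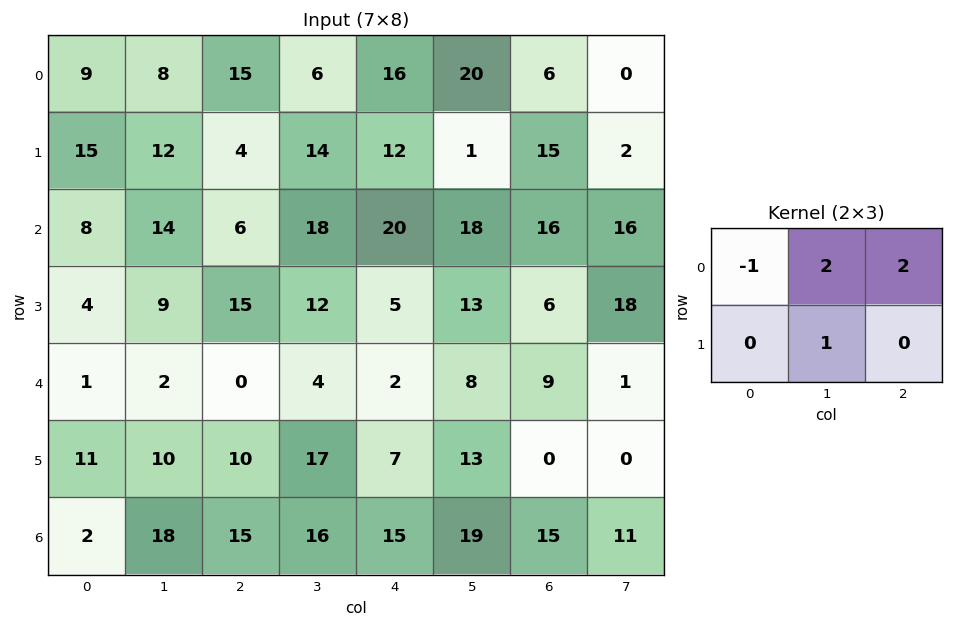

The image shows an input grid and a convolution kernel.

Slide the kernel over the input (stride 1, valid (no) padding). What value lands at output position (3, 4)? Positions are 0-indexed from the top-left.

41

The receptive field on the input at this output position is [5 13 6 / 2 8 9]. Elementwise product with the kernel and sum: 5·-1 + 13·2 + 6·2 + 8·1.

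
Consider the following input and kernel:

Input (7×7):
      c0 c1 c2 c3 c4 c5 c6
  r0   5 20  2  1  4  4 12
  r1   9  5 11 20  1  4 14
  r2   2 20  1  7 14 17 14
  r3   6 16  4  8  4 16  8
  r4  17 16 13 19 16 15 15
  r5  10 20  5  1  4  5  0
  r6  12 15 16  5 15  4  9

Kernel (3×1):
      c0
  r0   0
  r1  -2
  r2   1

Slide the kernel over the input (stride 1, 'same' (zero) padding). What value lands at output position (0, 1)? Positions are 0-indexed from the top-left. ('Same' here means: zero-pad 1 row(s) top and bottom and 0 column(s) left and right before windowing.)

The receptive field on the zero-padded input at this output position is [0 / 20 / 5]. Elementwise product with the kernel and sum: 20·-2 + 5·1.

-35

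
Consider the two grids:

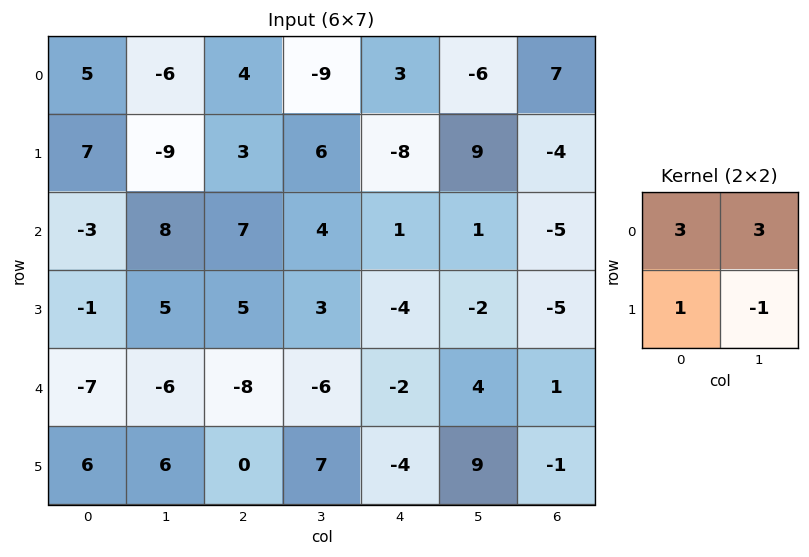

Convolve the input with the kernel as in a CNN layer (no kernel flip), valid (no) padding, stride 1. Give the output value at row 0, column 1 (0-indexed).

-18

The receptive field on the input at this output position is [-6 4 / -9 3]. Elementwise product with the kernel and sum: -6·3 + 4·3 + -9·1 + 3·-1.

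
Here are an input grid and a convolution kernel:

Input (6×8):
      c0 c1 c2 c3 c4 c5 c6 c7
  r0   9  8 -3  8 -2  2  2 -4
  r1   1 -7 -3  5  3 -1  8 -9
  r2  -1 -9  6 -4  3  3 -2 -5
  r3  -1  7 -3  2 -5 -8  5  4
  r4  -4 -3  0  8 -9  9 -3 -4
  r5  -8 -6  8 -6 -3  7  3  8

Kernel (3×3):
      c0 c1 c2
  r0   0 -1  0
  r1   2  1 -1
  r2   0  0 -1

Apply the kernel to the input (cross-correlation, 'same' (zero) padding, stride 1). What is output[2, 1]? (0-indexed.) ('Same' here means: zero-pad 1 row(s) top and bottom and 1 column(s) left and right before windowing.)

-7

The receptive field on the zero-padded input at this output position is [1 -7 -3 / -1 -9 6 / -1 7 -3]. Elementwise product with the kernel and sum: -7·-1 + -1·2 + -9·1 + 6·-1 + -3·-1.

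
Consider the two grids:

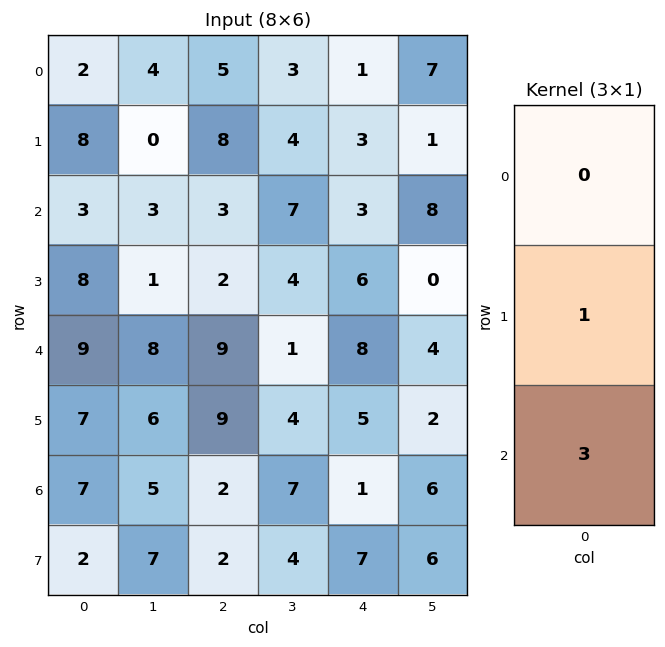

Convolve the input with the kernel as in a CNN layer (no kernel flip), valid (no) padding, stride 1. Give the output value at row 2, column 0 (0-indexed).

35

The receptive field on the input at this output position is [3 / 8 / 9]. Elementwise product with the kernel and sum: 8·1 + 9·3.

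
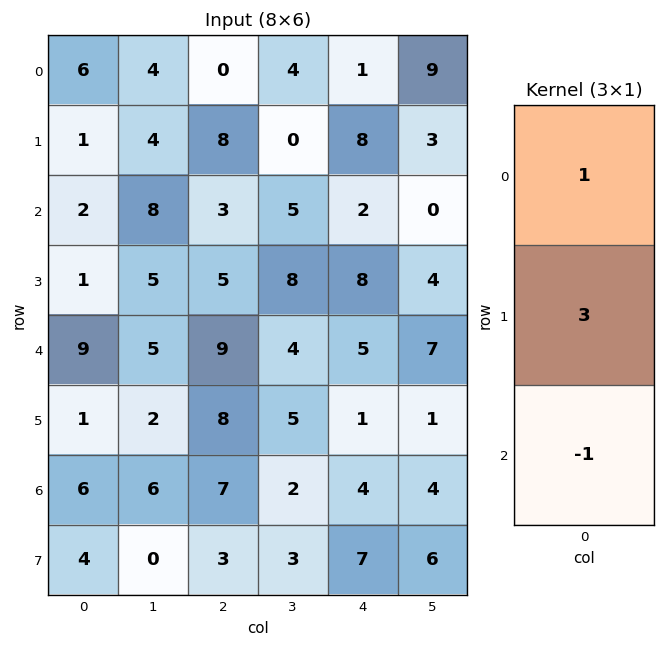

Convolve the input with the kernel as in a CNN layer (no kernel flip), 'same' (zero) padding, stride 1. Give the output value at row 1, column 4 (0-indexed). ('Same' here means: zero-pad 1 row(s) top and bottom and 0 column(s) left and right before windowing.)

23

The receptive field on the zero-padded input at this output position is [1 / 8 / 2]. Elementwise product with the kernel and sum: 1·1 + 8·3 + 2·-1.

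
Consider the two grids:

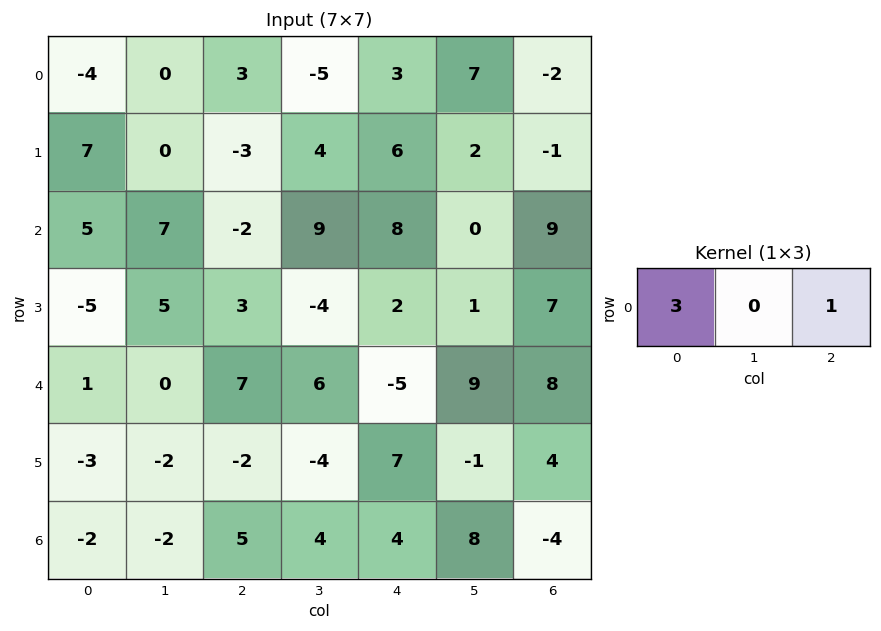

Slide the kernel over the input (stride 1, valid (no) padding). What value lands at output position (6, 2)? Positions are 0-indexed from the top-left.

19

The receptive field on the input at this output position is [5 4 4]. Elementwise product with the kernel and sum: 5·3 + 4·1.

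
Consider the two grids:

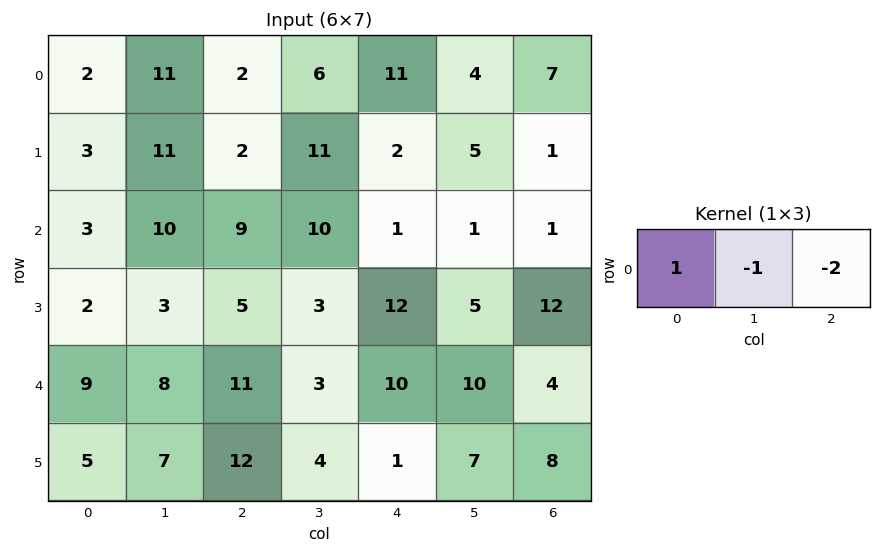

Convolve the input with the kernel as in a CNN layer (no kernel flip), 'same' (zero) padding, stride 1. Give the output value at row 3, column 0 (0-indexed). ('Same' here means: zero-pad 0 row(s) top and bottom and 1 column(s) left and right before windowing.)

The receptive field on the zero-padded input at this output position is [0 2 3]. Elementwise product with the kernel and sum: 0·1 + 2·-1 + 3·-2.

-8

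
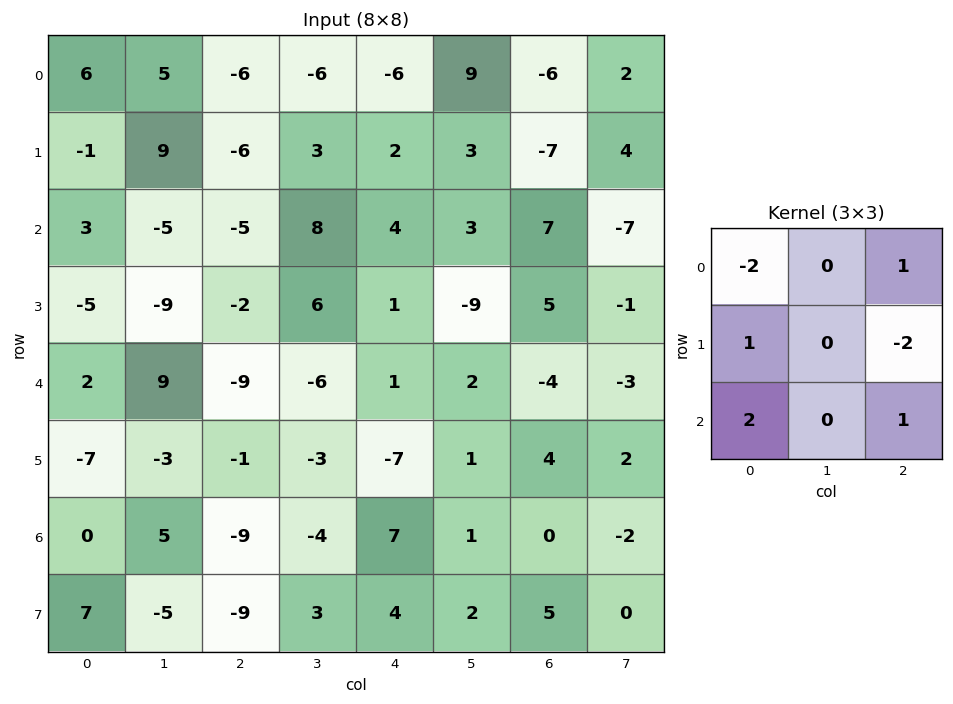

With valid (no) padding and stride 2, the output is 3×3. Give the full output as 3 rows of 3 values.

Output[0,0]: The receptive field on the input at this output position is [6 5 -6 / -1 9 -6 / 3 -5 -5]. Elementwise product with the kernel and sum: 6·-2 + -6·1 + -1·1 + -6·-2 + 3·2 + -5·1.
Output[0,1]: The receptive field on the input at this output position is [-6 -6 -6 / -6 3 2 / -5 8 4]. Elementwise product with the kernel and sum: -6·-2 + -6·1 + -6·1 + 2·-2 + -5·2 + 4·1.

-6 -10 37
-17 -7 -12
-27 21 -7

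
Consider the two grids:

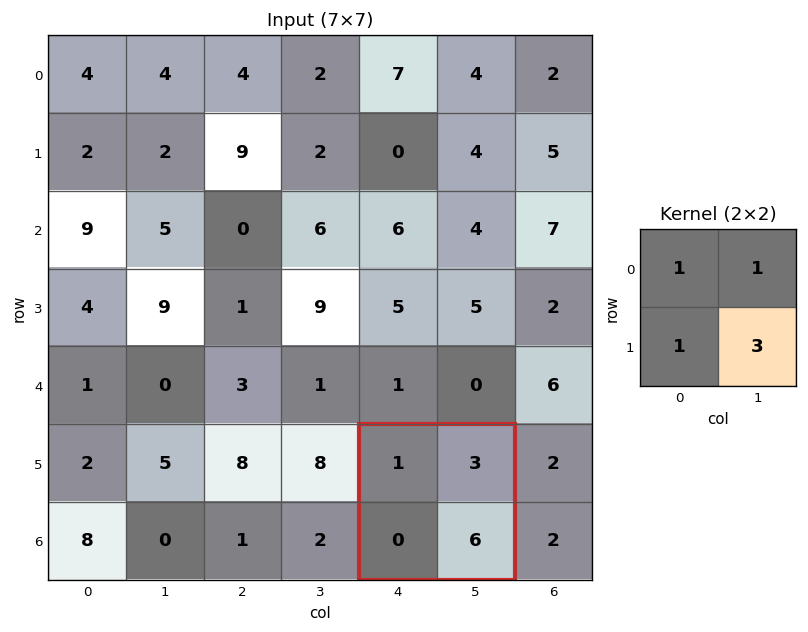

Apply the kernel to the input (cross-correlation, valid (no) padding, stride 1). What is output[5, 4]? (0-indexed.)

22

The receptive field on the input at this output position is [1 3 / 0 6]. Elementwise product with the kernel and sum: 1·1 + 3·1 + 0·1 + 6·3.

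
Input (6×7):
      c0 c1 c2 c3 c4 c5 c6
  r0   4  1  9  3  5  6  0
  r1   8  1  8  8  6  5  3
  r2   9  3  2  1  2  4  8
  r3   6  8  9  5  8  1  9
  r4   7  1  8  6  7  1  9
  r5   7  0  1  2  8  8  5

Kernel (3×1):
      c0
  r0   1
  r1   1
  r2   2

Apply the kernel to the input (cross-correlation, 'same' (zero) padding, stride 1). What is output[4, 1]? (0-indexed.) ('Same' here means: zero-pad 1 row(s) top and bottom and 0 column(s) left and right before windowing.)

The receptive field on the zero-padded input at this output position is [8 / 1 / 0]. Elementwise product with the kernel and sum: 8·1 + 1·1 + 0·2.

9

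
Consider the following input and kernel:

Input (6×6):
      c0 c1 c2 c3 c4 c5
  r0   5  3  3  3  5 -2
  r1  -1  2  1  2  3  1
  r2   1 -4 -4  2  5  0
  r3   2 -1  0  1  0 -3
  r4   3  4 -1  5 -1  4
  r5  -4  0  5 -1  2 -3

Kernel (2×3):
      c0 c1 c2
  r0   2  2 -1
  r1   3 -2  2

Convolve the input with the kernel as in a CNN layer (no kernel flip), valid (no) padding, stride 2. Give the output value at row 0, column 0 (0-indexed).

8

The receptive field on the input at this output position is [5 3 3 / -1 2 1]. Elementwise product with the kernel and sum: 5·2 + 3·2 + 3·-1 + -1·3 + 2·-2 + 1·2.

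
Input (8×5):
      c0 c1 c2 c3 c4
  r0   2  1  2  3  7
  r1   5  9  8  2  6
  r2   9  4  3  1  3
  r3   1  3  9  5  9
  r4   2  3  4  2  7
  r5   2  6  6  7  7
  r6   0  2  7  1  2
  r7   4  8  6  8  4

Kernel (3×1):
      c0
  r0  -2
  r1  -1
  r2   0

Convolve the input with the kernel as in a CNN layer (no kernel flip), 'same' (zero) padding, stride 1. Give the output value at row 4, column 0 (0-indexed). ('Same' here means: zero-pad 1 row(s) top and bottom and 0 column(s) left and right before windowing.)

The receptive field on the zero-padded input at this output position is [1 / 2 / 2]. Elementwise product with the kernel and sum: 1·-2 + 2·-1.

-4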